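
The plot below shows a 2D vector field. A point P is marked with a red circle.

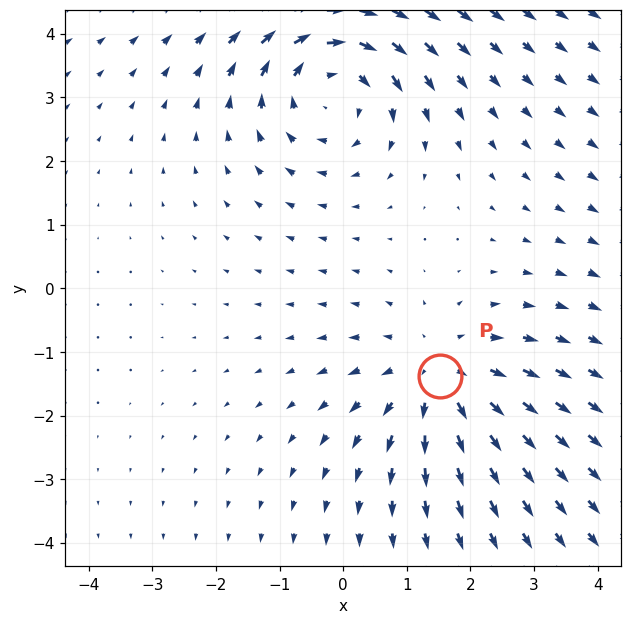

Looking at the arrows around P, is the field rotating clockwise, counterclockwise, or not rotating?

not rotating

Near P at (1.5, -1.4) the arrows show no circulation. The curl there is ≈0.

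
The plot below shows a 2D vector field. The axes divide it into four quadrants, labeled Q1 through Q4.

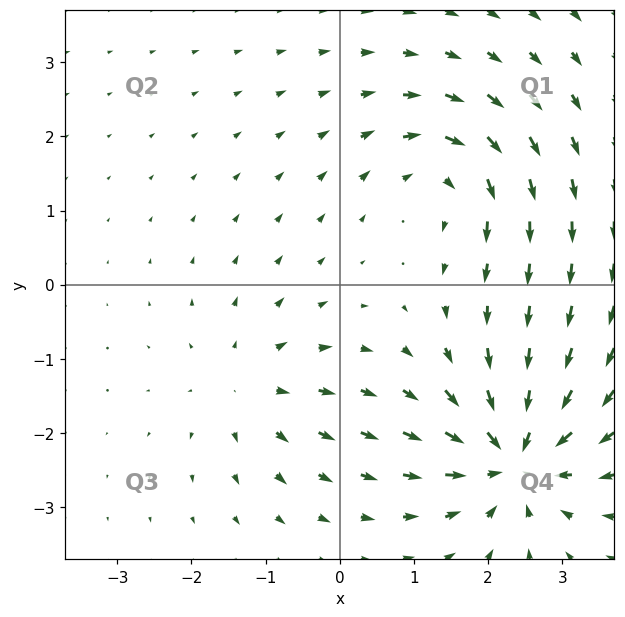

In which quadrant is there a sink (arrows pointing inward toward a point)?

The sink sits at approximately (2.4, -2.3), which lies in quadrant Q4. The divergence there is about -6, negative as expected for a sink.

Q4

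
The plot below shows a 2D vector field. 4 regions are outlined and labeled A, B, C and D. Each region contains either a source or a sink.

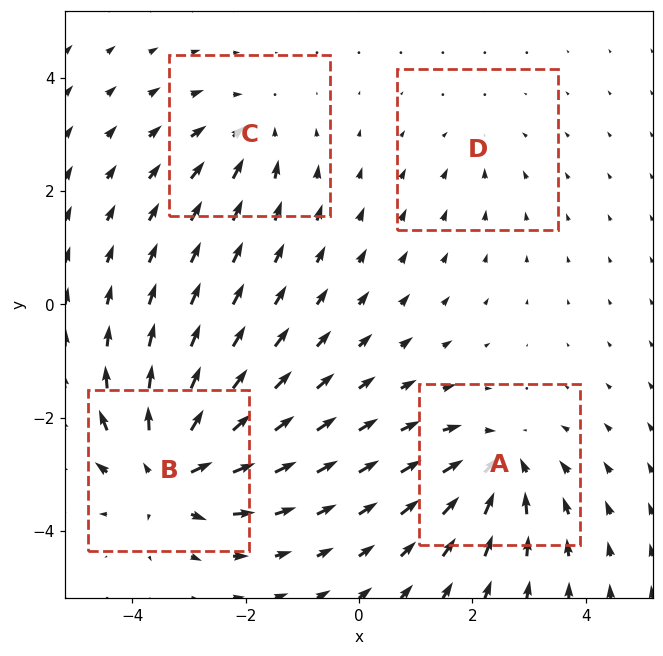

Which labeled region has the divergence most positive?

B

Divergence at each region's feature centre — A: about -6, B: about +8, C: about -4, D: about -2. Region B is most positive.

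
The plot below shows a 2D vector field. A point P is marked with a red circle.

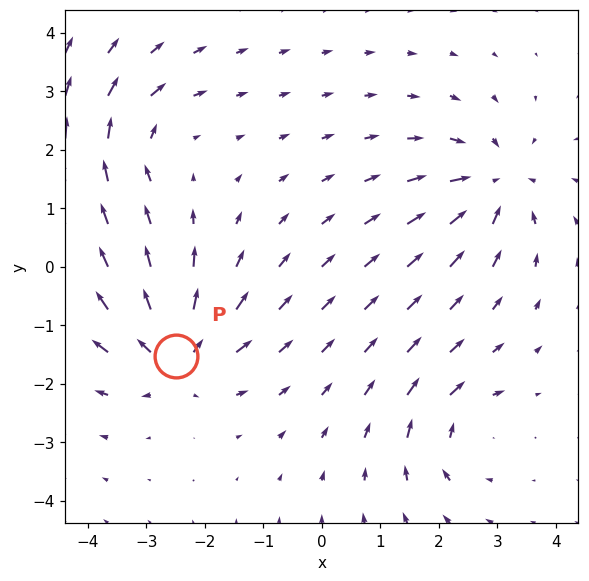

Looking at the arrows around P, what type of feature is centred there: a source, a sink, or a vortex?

At P (-2.5, -1.5) the arrows spread outward. Divergence about +7, curl ≈0 — positive divergence with near-zero curl is a source.

source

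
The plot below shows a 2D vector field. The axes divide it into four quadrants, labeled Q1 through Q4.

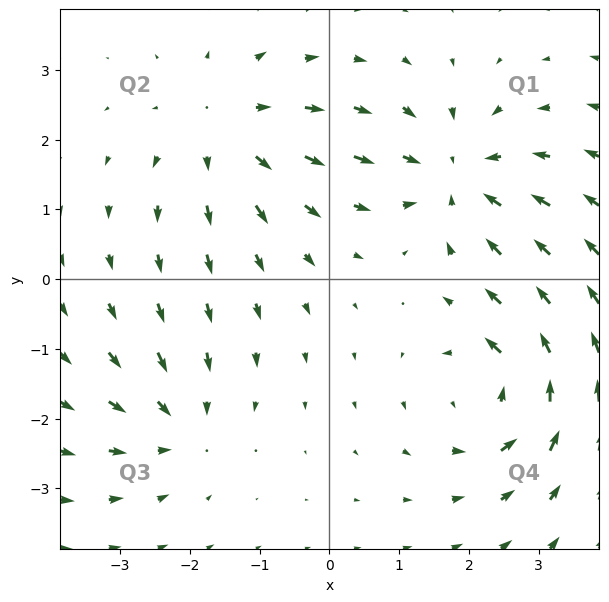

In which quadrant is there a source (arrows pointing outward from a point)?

The source sits at approximately (-1.5, 2.1), which lies in quadrant Q2. The divergence there is about +4, positive as expected for a source.

Q2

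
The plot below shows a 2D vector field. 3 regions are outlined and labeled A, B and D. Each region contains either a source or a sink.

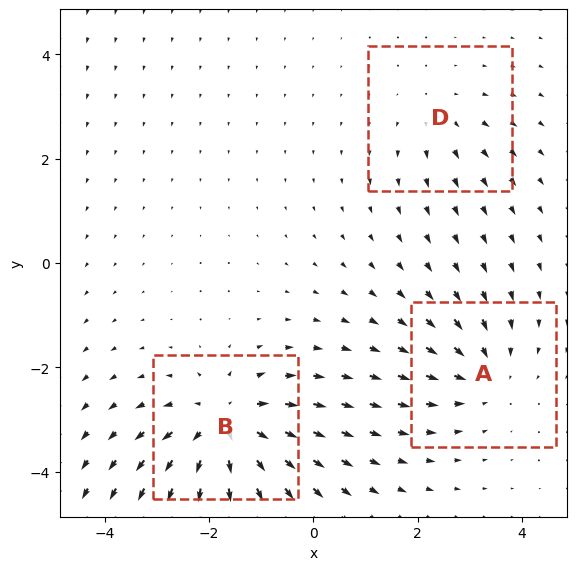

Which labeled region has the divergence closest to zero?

D

Divergence at each region's feature centre — A: about -3, B: about +5, D: about +2. Region D is closest to zero.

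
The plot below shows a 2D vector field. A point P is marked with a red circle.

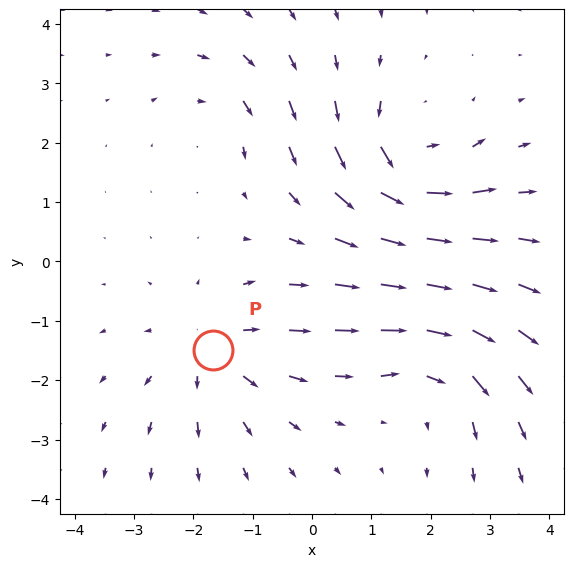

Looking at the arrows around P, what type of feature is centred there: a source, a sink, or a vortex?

At P (-1.7, -1.5) the arrows spread outward. Divergence about +4, curl ≈0 — positive divergence with near-zero curl is a source.

source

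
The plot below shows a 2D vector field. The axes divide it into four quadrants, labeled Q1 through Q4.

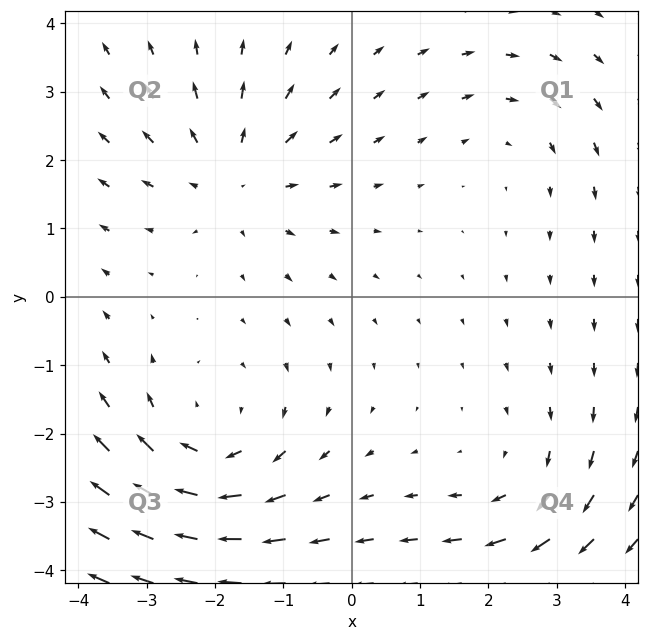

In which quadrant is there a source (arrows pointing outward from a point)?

The source sits at approximately (-1.7, 1.8), which lies in quadrant Q2. The divergence there is about +4, positive as expected for a source.

Q2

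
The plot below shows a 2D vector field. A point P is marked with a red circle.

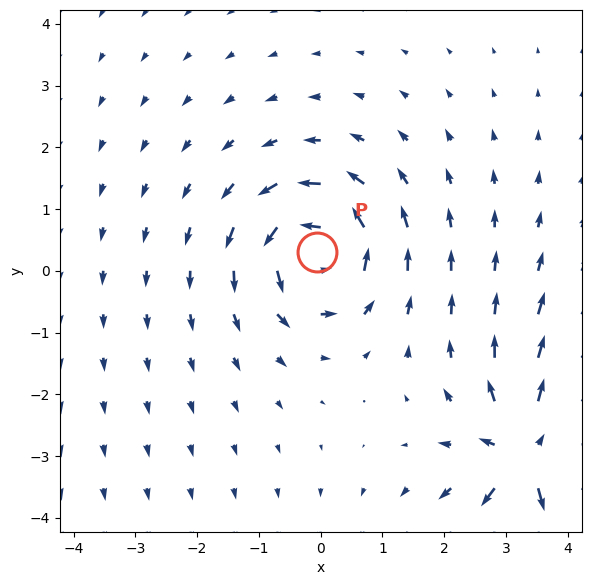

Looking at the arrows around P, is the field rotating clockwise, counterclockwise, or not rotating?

Near P at (-0.1, 0.3) the arrows circulate counterclockwise. The curl (z-component) there is about +5; positive curl means counterclockwise rotation.

counterclockwise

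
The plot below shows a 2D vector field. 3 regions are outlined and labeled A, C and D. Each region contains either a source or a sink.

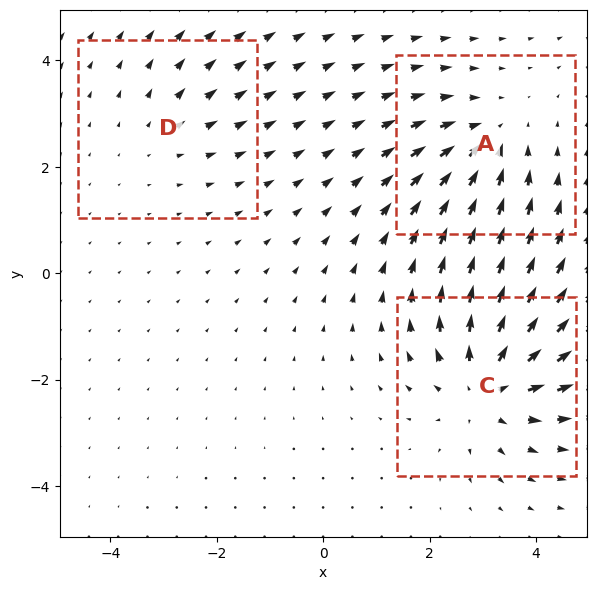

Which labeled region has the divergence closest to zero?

Divergence at each region's feature centre — A: about -3, C: about +4, D: about +2. Region D is closest to zero.

D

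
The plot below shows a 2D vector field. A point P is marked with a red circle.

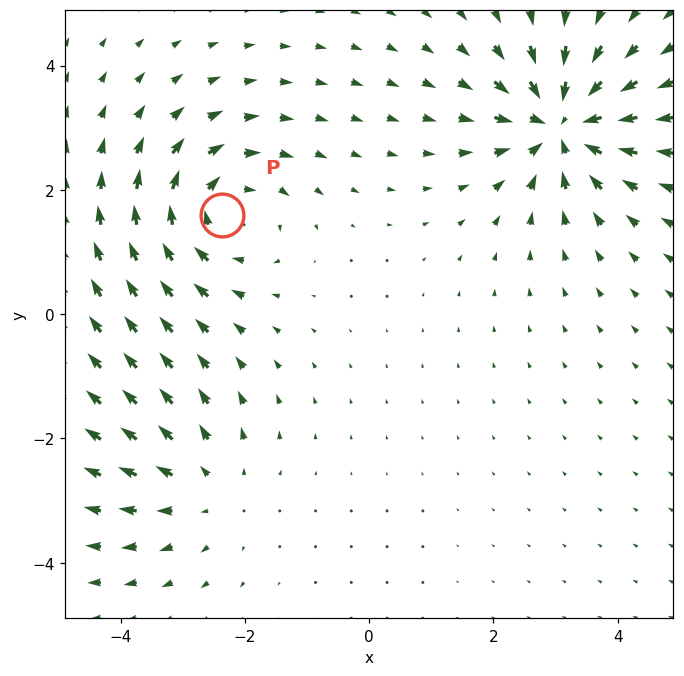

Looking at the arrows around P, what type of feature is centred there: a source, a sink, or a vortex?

vortex

At P (-2.4, 1.6) the arrows circulate clockwise. Divergence ≈0, curl about -4 — near-zero divergence with nonzero curl is a vortex.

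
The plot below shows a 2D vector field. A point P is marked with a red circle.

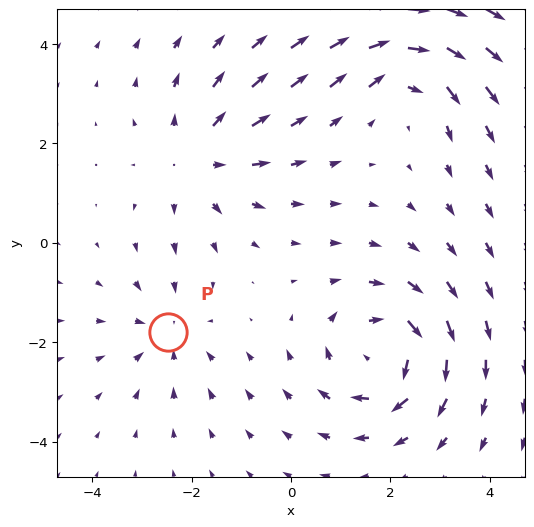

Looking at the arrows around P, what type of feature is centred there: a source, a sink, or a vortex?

At P (-2.5, -1.8) the arrows converge inward. Divergence about -2, curl ≈0 — negative divergence with near-zero curl is a sink.

sink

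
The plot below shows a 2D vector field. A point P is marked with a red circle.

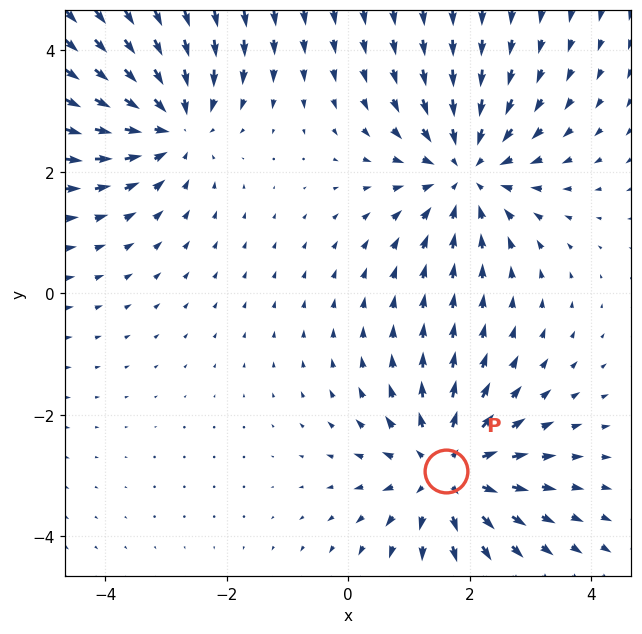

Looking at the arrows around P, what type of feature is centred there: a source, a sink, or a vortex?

source

At P (1.6, -2.9) the arrows spread outward. Divergence about +4, curl ≈0 — positive divergence with near-zero curl is a source.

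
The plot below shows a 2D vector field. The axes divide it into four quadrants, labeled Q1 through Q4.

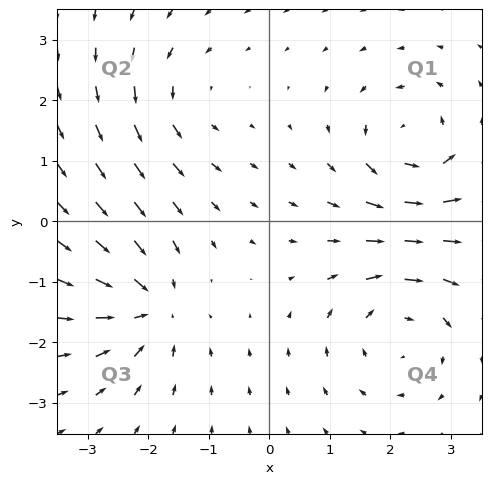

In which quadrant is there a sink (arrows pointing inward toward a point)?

Q3

The sink sits at approximately (-2.0, -1.4), which lies in quadrant Q3. The divergence there is about -6, negative as expected for a sink.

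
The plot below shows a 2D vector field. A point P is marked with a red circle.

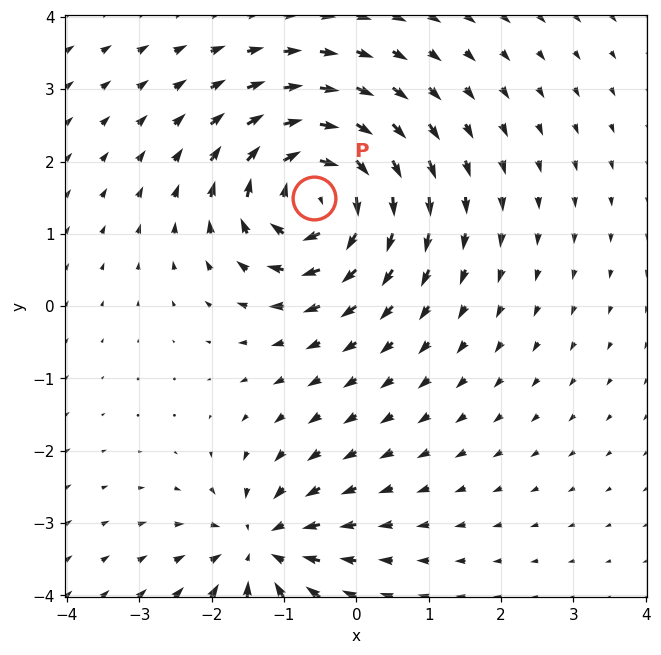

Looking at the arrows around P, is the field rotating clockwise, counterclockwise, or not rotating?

clockwise

Near P at (-0.6, 1.5) the arrows circulate clockwise. The curl (z-component) there is about -6; negative curl means clockwise rotation.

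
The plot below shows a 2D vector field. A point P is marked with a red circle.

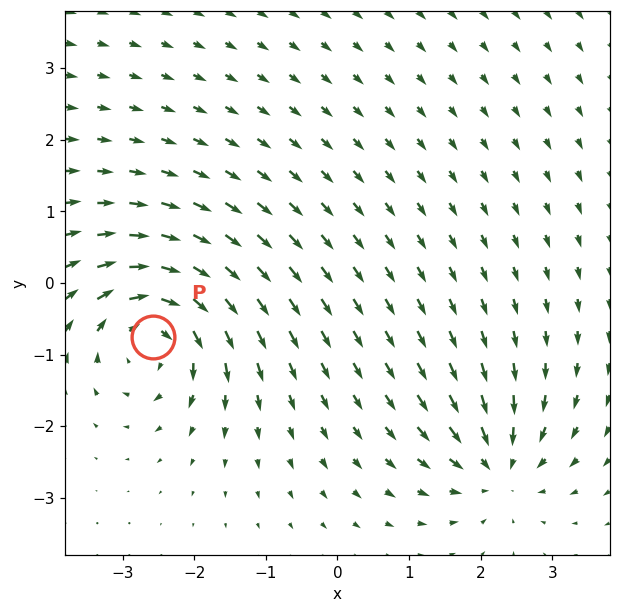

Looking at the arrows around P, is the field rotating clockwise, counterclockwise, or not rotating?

Near P at (-2.6, -0.8) the arrows circulate clockwise. The curl (z-component) there is about -6; negative curl means clockwise rotation.

clockwise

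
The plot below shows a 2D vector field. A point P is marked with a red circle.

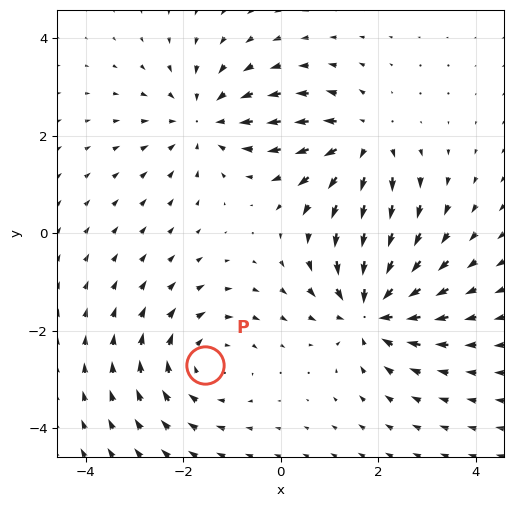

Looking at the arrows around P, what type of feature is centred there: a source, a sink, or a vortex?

At P (-1.6, -2.7) the arrows circulate clockwise. Divergence ≈0, curl about -3 — near-zero divergence with nonzero curl is a vortex.

vortex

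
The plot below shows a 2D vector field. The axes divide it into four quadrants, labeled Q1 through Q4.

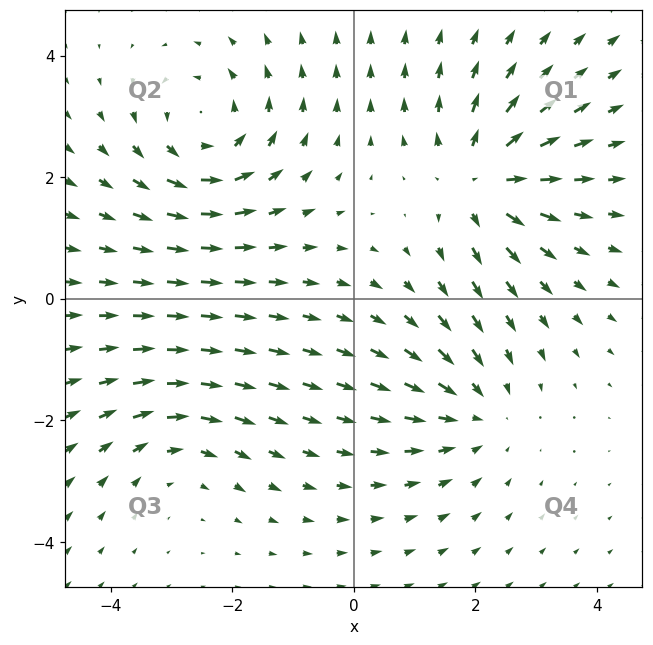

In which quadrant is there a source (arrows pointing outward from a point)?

Q1

The source sits at approximately (2.1, 1.9), which lies in quadrant Q1. The divergence there is about +5, positive as expected for a source.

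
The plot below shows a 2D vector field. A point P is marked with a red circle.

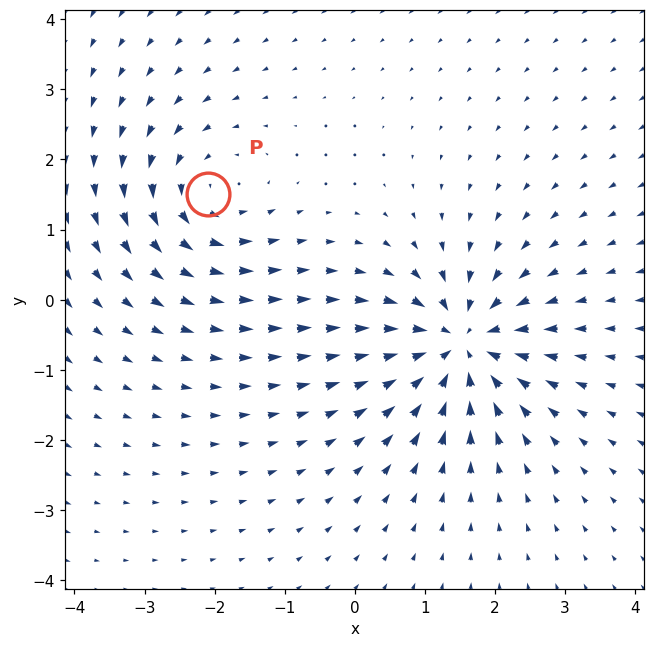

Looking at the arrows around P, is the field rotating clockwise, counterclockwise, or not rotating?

counterclockwise

Near P at (-2.1, 1.5) the arrows circulate counterclockwise. The curl (z-component) there is about +3; positive curl means counterclockwise rotation.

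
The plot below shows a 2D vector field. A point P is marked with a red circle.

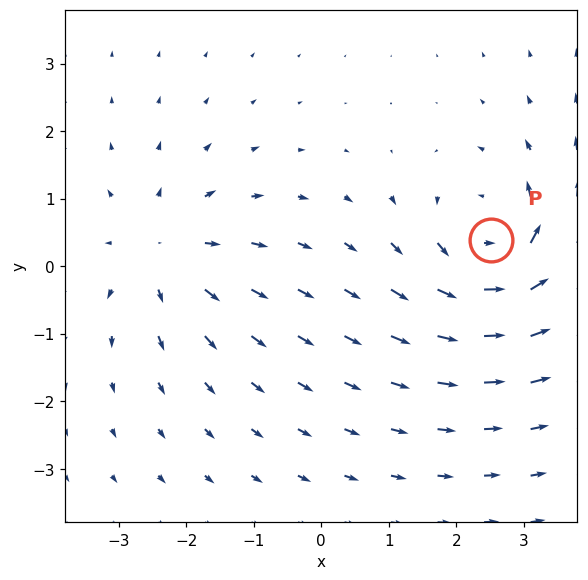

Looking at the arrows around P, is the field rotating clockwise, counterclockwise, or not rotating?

counterclockwise

Near P at (2.5, 0.4) the arrows circulate counterclockwise. The curl (z-component) there is about +5; positive curl means counterclockwise rotation.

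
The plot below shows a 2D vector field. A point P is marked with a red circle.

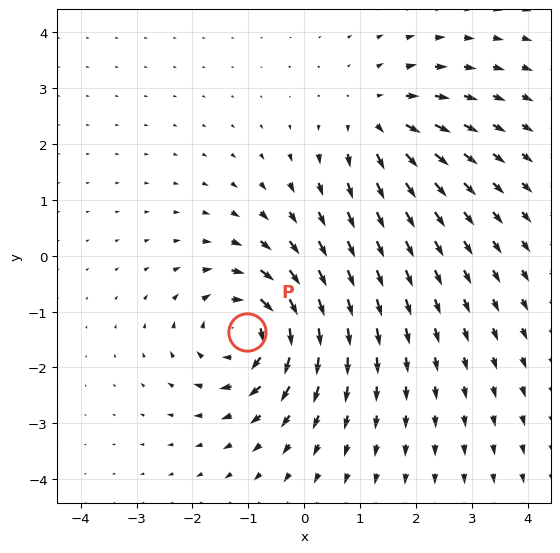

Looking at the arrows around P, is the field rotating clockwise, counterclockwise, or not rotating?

Near P at (-1.0, -1.4) the arrows circulate clockwise. The curl (z-component) there is about -6; negative curl means clockwise rotation.

clockwise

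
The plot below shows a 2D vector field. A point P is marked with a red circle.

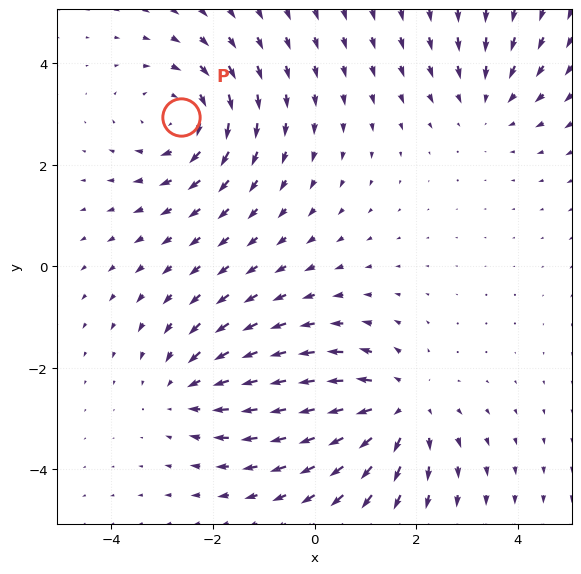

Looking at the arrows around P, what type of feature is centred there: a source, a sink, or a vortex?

vortex

At P (-2.6, 2.9) the arrows circulate clockwise. Divergence ≈0, curl about -4 — near-zero divergence with nonzero curl is a vortex.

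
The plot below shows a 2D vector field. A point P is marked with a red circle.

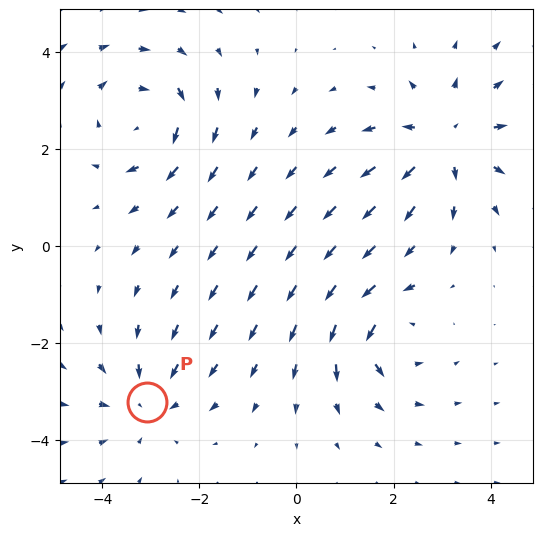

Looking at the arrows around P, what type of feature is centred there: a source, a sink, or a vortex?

At P (-3.1, -3.2) the arrows converge inward. Divergence about -3, curl ≈0 — negative divergence with near-zero curl is a sink.

sink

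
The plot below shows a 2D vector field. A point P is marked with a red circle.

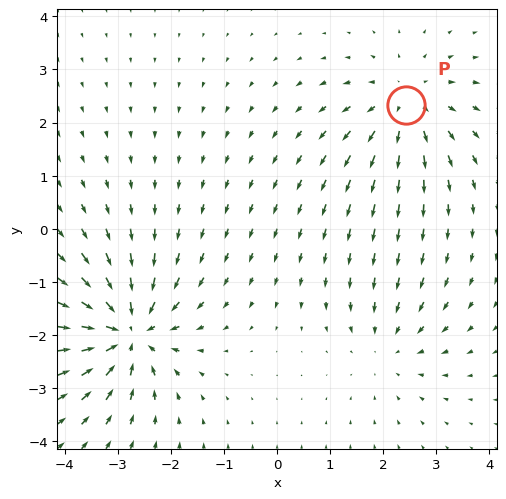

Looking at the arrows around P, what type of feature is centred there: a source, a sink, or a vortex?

source

At P (2.4, 2.3) the arrows spread outward. Divergence about +4, curl ≈0 — positive divergence with near-zero curl is a source.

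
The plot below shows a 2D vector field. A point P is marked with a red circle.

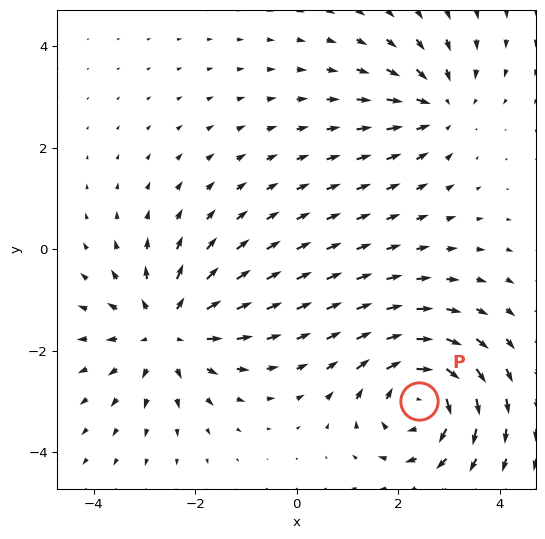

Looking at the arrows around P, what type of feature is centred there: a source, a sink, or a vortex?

At P (2.4, -3.0) the arrows circulate clockwise. Divergence ≈0, curl about -5 — near-zero divergence with nonzero curl is a vortex.

vortex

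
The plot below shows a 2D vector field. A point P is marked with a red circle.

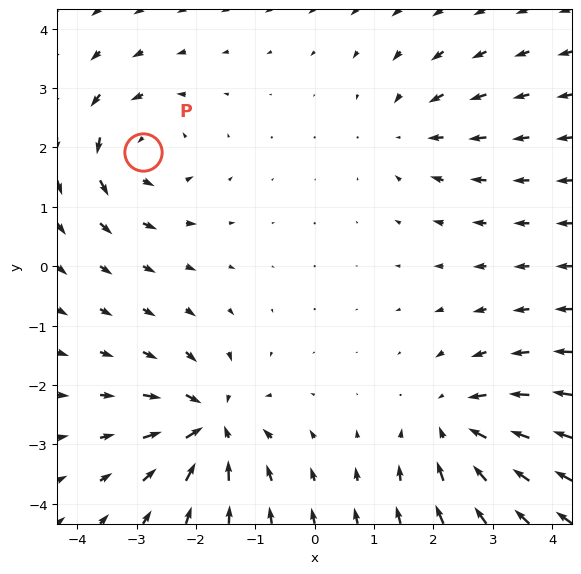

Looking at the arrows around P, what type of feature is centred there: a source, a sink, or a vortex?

At P (-2.9, 1.9) the arrows circulate counterclockwise. Divergence ≈0, curl about +5 — near-zero divergence with nonzero curl is a vortex.

vortex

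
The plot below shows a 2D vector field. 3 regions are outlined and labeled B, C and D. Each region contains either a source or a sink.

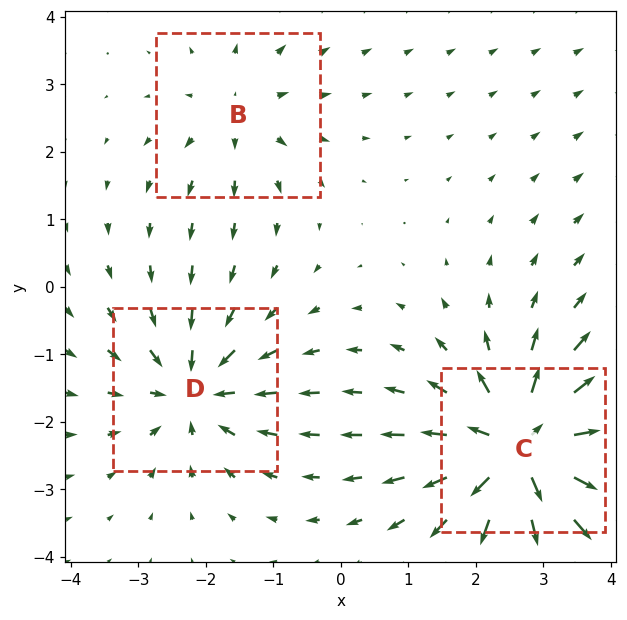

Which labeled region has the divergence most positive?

Divergence at each region's feature centre — B: about +2, C: about +6, D: about -4. Region C is most positive.

C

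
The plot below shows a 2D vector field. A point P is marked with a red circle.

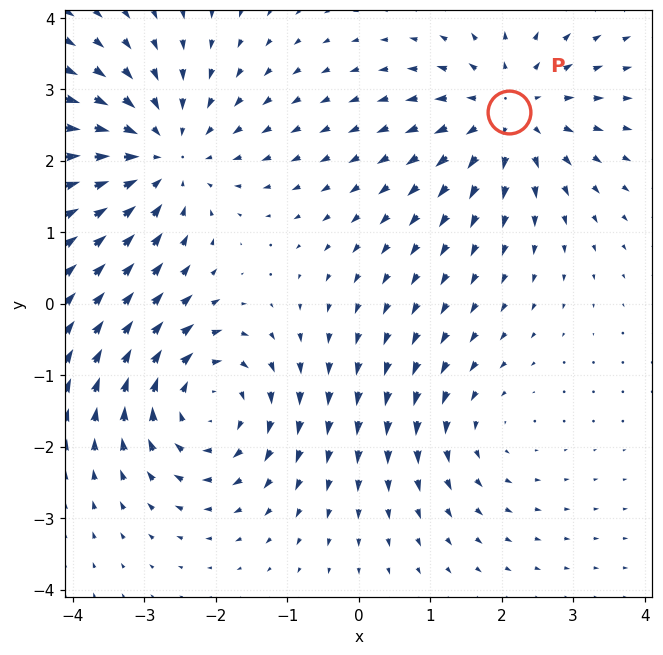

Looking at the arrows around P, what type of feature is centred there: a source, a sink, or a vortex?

source

At P (2.1, 2.7) the arrows spread outward. Divergence about +4, curl ≈0 — positive divergence with near-zero curl is a source.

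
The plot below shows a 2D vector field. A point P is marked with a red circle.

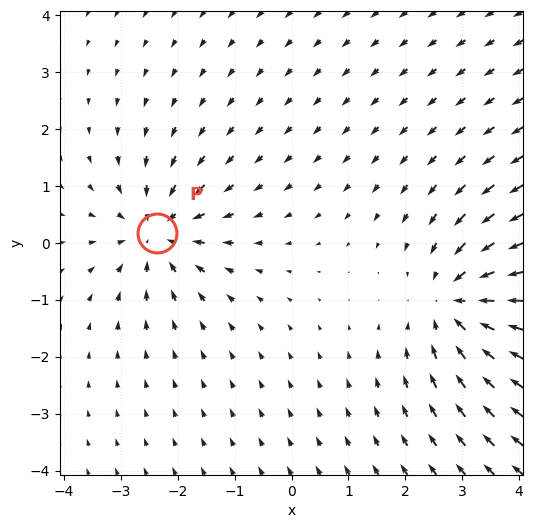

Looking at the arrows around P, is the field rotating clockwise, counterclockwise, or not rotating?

not rotating

Near P at (-2.4, 0.2) the arrows show no circulation. The curl there is ≈0.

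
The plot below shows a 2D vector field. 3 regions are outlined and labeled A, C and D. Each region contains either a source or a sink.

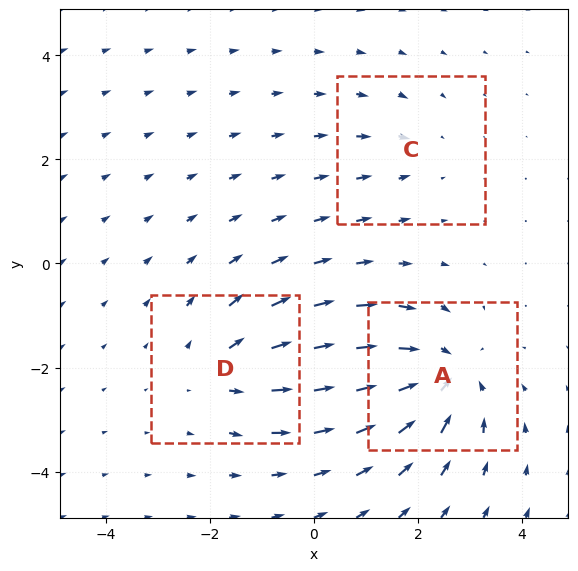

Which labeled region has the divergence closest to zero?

C

Divergence at each region's feature centre — A: about -5, C: about -2, D: about +3. Region C is closest to zero.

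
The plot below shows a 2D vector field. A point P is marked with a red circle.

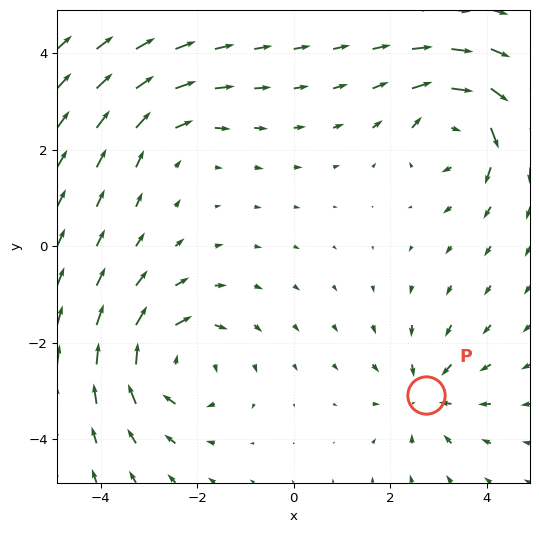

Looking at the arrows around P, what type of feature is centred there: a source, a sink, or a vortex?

sink

At P (2.7, -3.1) the arrows converge inward. Divergence about -3, curl ≈0 — negative divergence with near-zero curl is a sink.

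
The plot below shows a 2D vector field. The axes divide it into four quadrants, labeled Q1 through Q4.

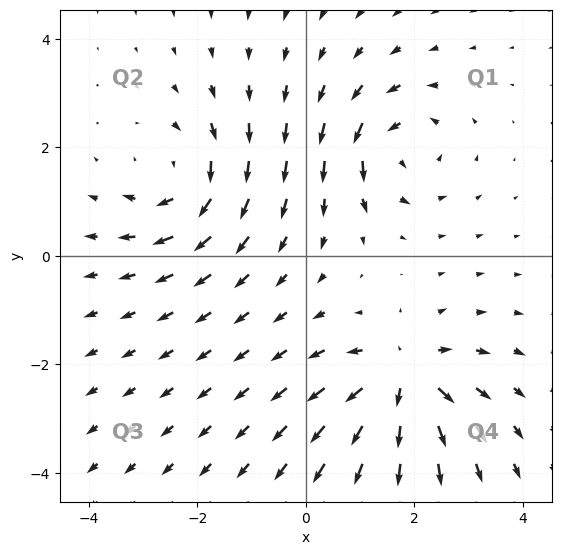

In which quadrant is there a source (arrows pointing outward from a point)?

Q4

The source sits at approximately (1.8, -2.3), which lies in quadrant Q4. The divergence there is about +7, positive as expected for a source.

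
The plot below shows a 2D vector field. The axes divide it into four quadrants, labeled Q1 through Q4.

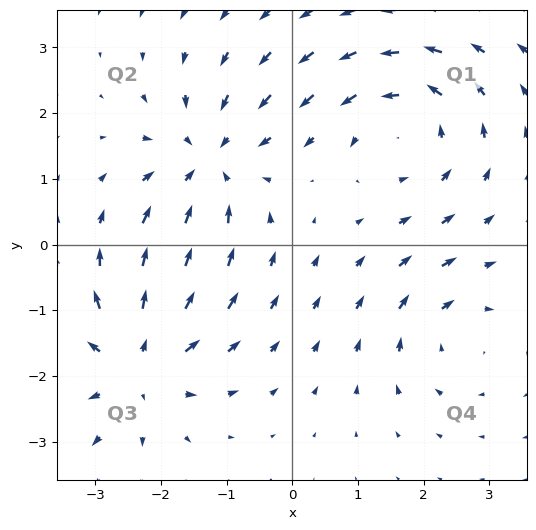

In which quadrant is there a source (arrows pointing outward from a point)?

The source sits at approximately (-2.4, -1.8), which lies in quadrant Q3. The divergence there is about +5, positive as expected for a source.

Q3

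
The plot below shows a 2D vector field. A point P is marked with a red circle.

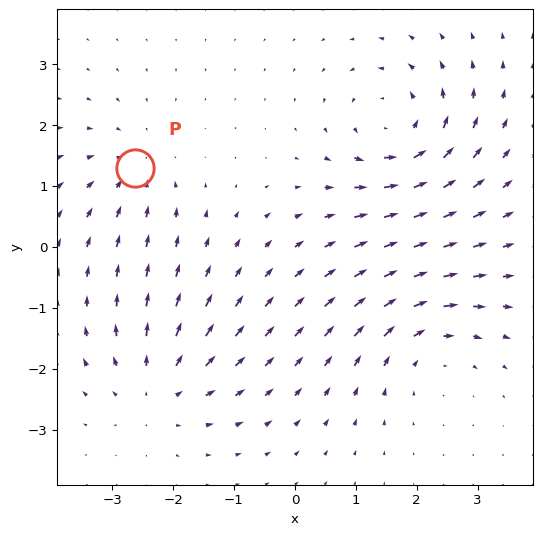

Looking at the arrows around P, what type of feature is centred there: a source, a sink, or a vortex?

sink

At P (-2.6, 1.3) the arrows converge inward. Divergence about -3, curl ≈0 — negative divergence with near-zero curl is a sink.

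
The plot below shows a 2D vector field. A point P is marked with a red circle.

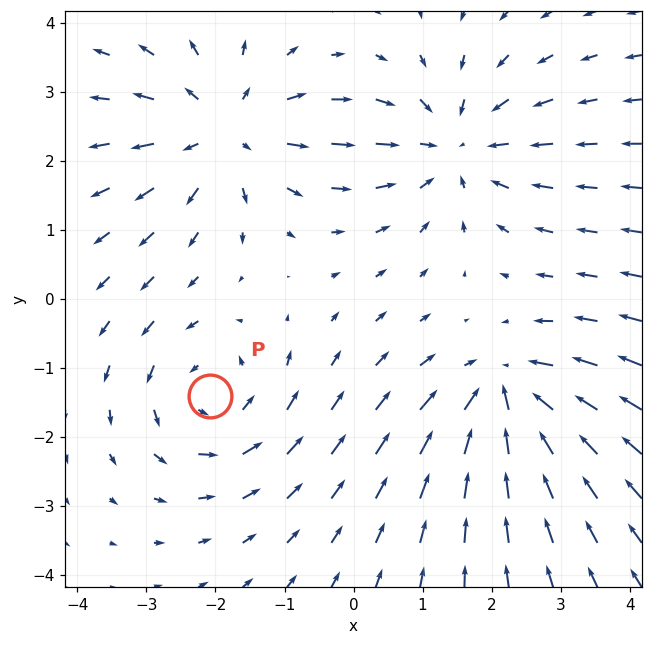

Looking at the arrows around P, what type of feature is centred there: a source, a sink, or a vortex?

At P (-2.1, -1.4) the arrows circulate counterclockwise. Divergence ≈0, curl about +3 — near-zero divergence with nonzero curl is a vortex.

vortex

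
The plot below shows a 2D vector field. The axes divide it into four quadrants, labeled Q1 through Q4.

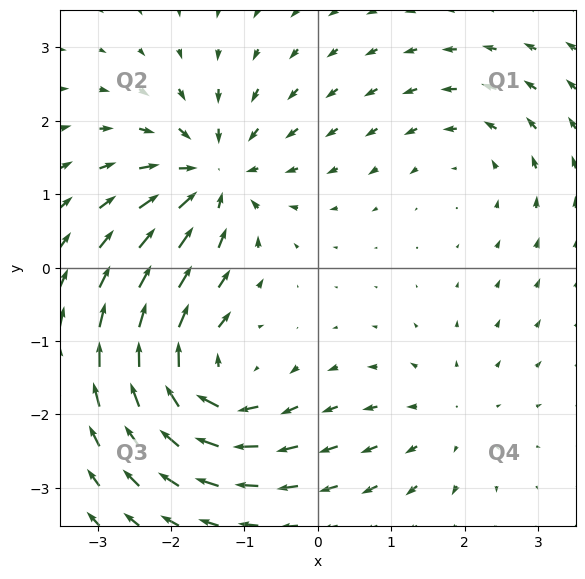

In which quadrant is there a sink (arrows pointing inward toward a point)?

Q2

The sink sits at approximately (-1.4, 1.2), which lies in quadrant Q2. The divergence there is about -5, negative as expected for a sink.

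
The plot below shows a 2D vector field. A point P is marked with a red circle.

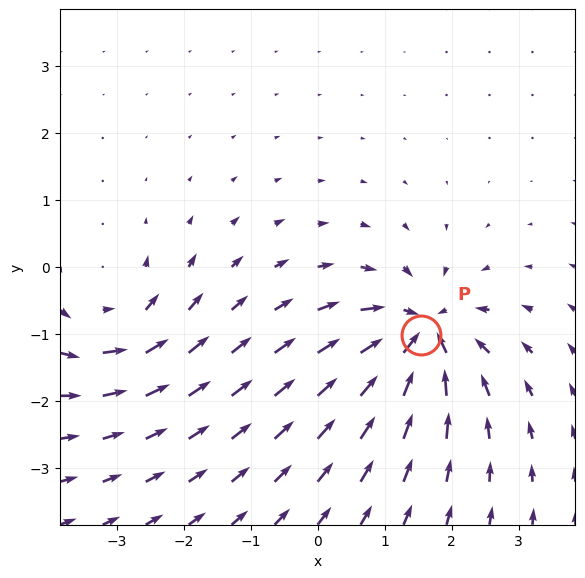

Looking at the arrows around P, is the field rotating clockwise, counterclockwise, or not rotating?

not rotating

Near P at (1.5, -1.0) the arrows show no circulation. The curl there is ≈0.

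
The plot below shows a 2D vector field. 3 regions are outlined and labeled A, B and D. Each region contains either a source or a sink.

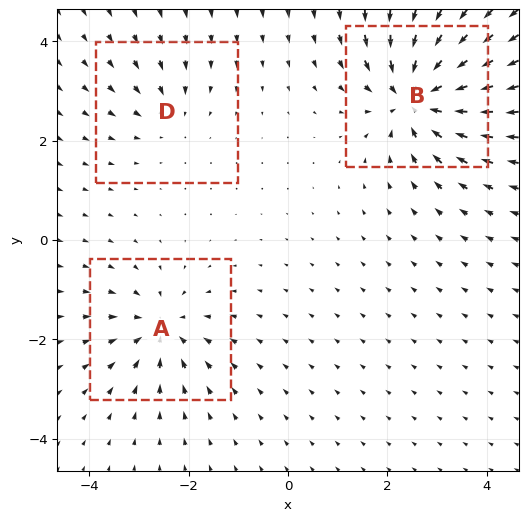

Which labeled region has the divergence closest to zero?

Divergence at each region's feature centre — A: about -4, B: about -6, D: about -2. Region D is closest to zero.

D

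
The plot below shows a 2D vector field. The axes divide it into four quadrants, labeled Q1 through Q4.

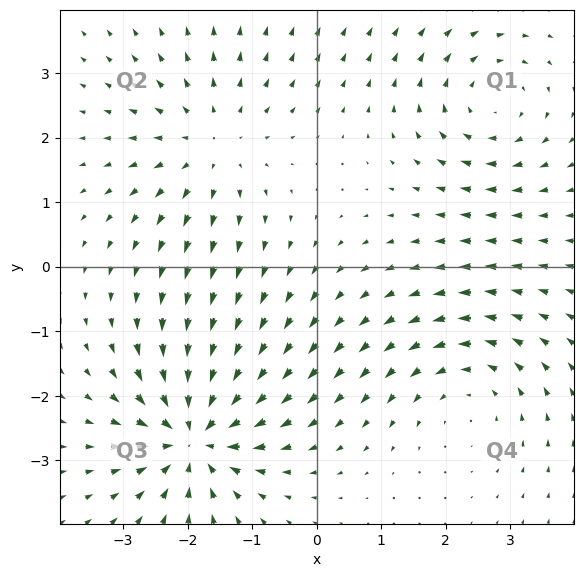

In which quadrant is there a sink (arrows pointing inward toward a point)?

Q3

The sink sits at approximately (-1.9, -2.6), which lies in quadrant Q3. The divergence there is about -5, negative as expected for a sink.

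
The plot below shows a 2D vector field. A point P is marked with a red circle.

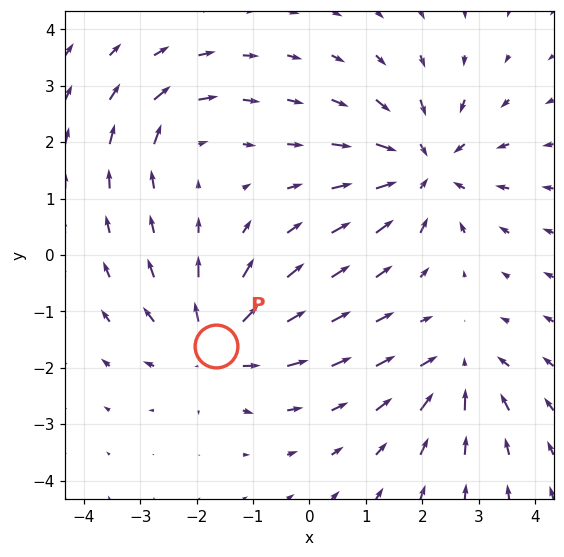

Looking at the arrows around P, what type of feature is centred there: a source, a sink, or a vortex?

source

At P (-1.7, -1.6) the arrows spread outward. Divergence about +5, curl ≈0 — positive divergence with near-zero curl is a source.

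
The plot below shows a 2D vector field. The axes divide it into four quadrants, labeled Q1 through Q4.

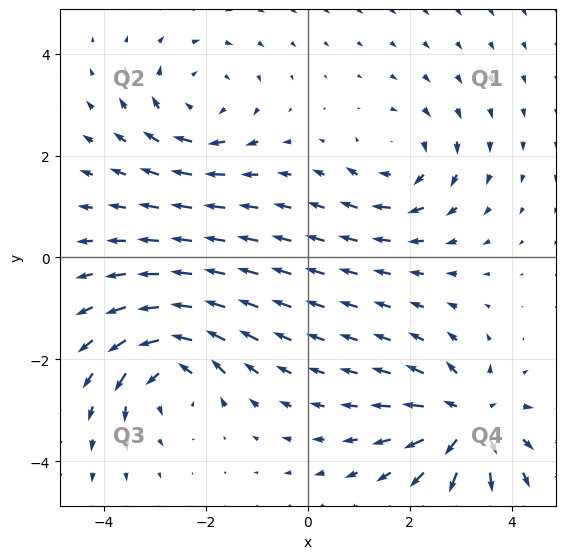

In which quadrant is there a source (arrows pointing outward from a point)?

Q4

The source sits at approximately (3.1, -3.2), which lies in quadrant Q4. The divergence there is about +5, positive as expected for a source.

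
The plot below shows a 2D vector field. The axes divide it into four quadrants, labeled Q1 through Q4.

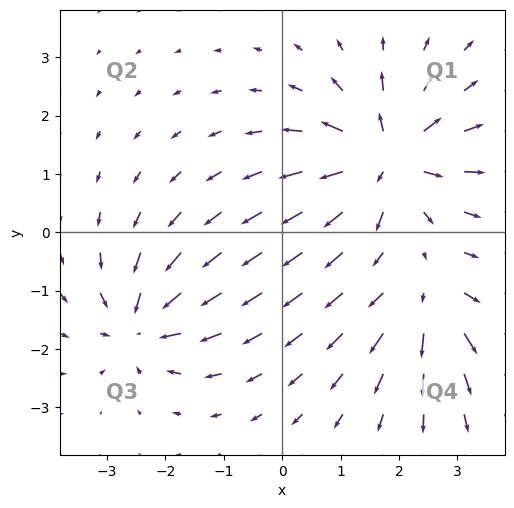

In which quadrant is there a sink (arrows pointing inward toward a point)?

The sink sits at approximately (-2.4, -1.5), which lies in quadrant Q3. The divergence there is about -5, negative as expected for a sink.

Q3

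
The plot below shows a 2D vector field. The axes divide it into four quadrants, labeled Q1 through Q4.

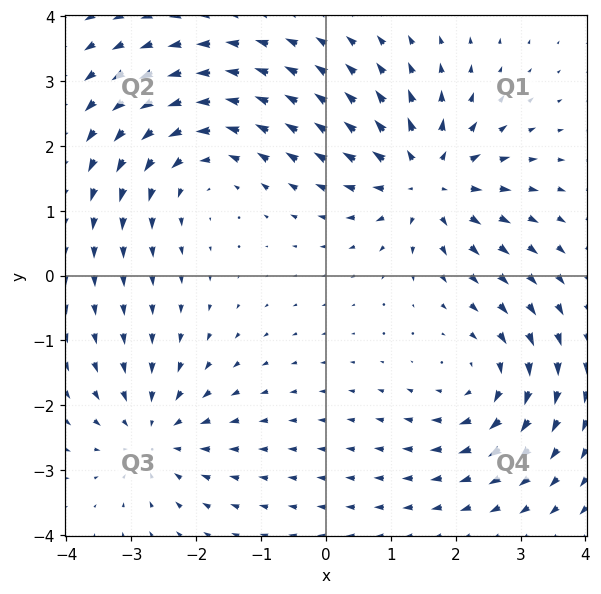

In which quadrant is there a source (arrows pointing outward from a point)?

The source sits at approximately (1.6, 1.5), which lies in quadrant Q1. The divergence there is about +6, positive as expected for a source.

Q1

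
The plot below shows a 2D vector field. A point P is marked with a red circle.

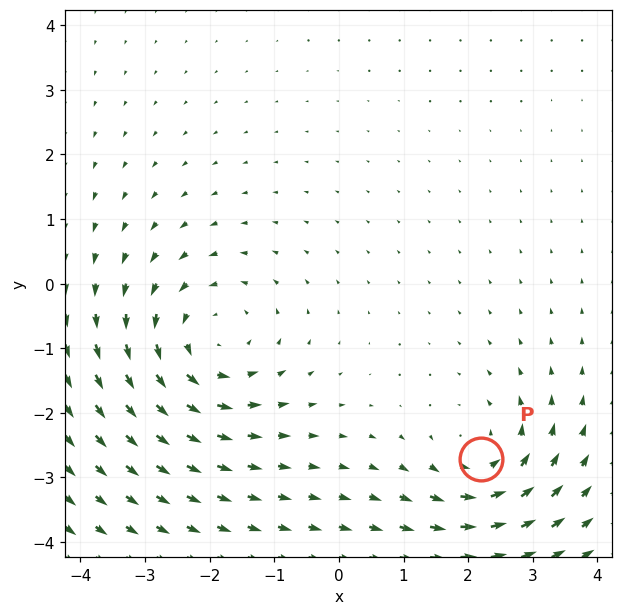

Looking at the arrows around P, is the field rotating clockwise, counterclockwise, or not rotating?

counterclockwise

Near P at (2.2, -2.7) the arrows circulate counterclockwise. The curl (z-component) there is about +4; positive curl means counterclockwise rotation.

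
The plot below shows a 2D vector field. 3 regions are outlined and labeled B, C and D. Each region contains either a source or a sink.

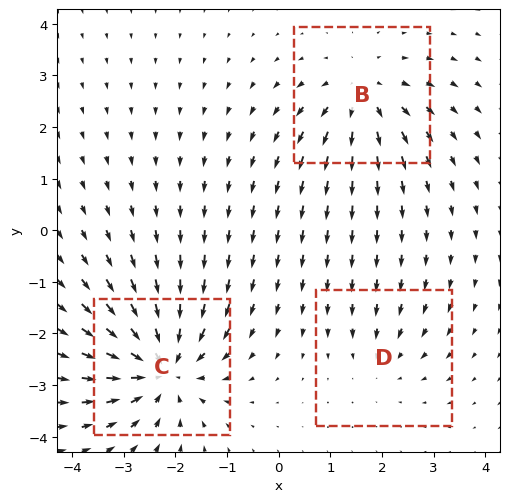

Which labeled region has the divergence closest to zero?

D

Divergence at each region's feature centre — B: about +4, C: about -6, D: about -2. Region D is closest to zero.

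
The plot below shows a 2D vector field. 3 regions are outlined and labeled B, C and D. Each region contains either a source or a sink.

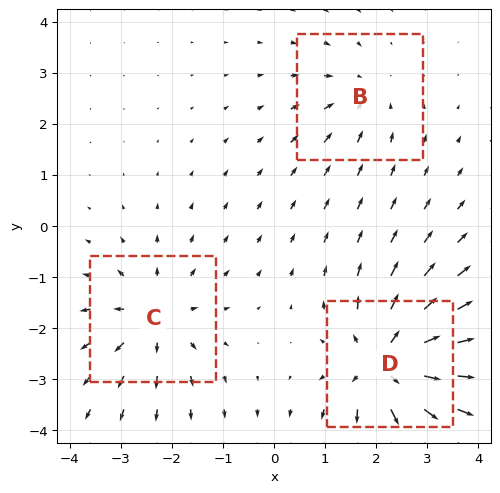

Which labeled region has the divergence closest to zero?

Divergence at each region's feature centre — B: about -2, C: about +3, D: about +5. Region B is closest to zero.

B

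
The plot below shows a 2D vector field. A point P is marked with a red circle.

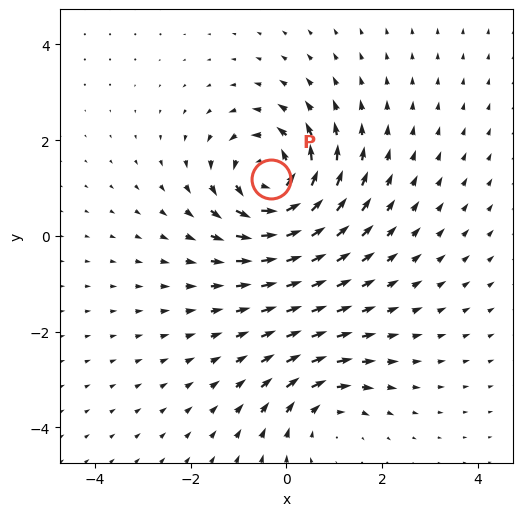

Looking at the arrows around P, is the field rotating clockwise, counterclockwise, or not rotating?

counterclockwise

Near P at (-0.3, 1.2) the arrows circulate counterclockwise. The curl (z-component) there is about +5; positive curl means counterclockwise rotation.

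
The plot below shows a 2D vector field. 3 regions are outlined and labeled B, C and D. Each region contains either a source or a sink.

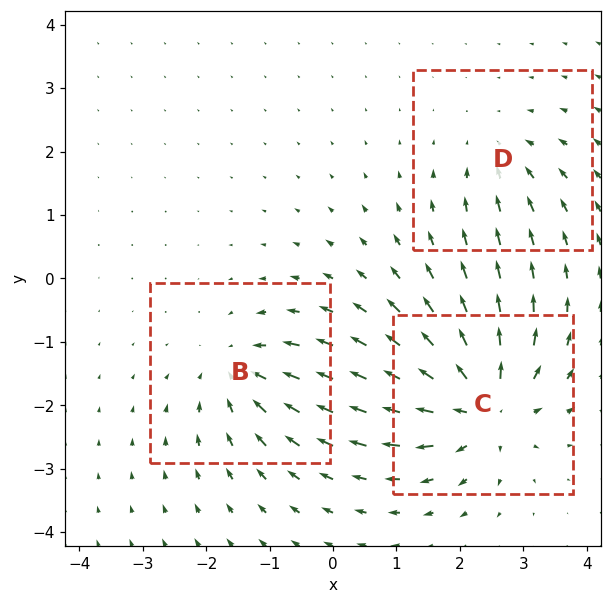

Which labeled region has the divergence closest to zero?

D

Divergence at each region's feature centre — B: about -4, C: about +6, D: about -3. Region D is closest to zero.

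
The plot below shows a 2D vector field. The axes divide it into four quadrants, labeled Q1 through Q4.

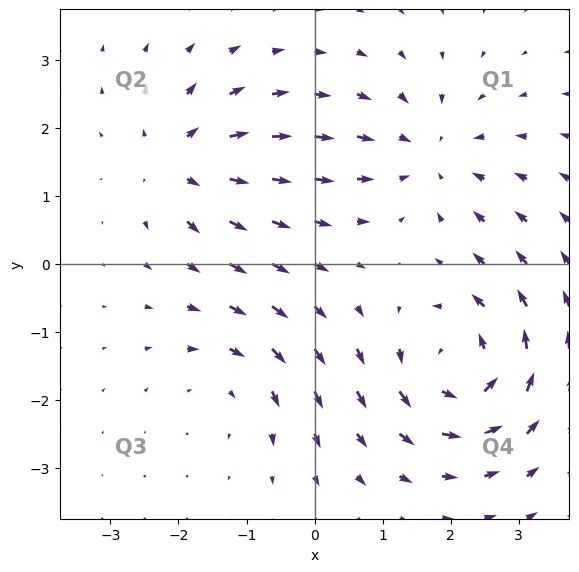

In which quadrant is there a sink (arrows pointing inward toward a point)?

The sink sits at approximately (1.7, 1.6), which lies in quadrant Q1. The divergence there is about -4, negative as expected for a sink.

Q1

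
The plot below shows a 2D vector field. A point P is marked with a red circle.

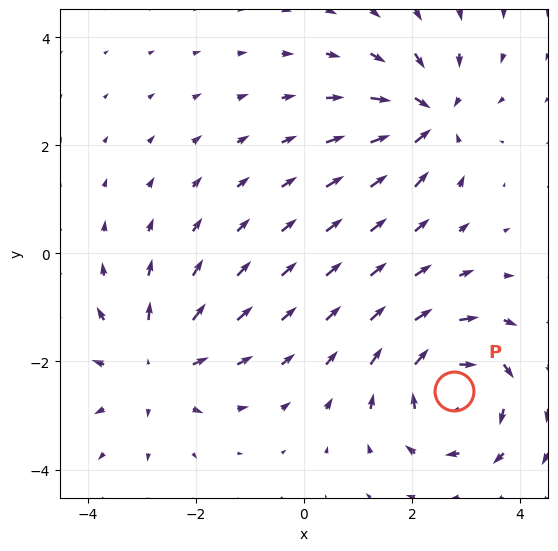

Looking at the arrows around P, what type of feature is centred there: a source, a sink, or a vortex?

vortex

At P (2.8, -2.6) the arrows circulate clockwise. Divergence ≈0, curl about -4 — near-zero divergence with nonzero curl is a vortex.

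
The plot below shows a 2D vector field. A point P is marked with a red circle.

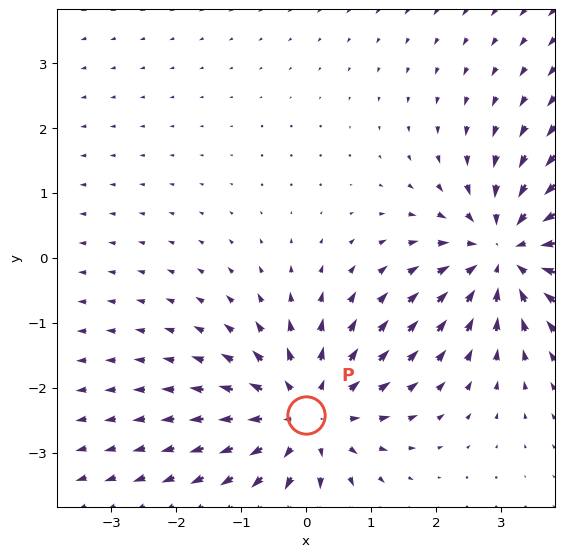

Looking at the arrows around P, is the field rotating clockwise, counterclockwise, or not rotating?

not rotating

Near P at (0.0, -2.4) the arrows show no circulation. The curl there is ≈0.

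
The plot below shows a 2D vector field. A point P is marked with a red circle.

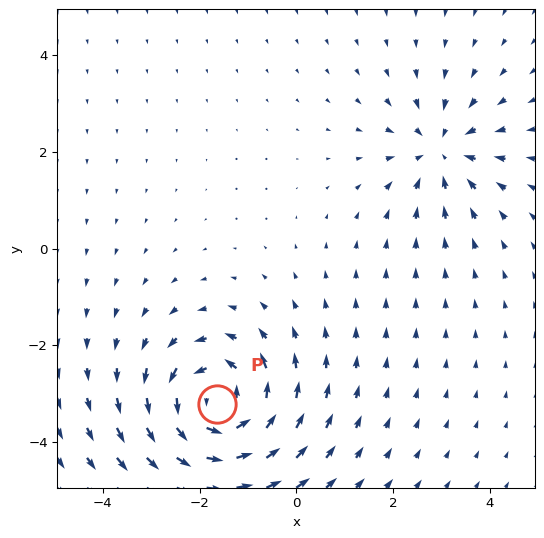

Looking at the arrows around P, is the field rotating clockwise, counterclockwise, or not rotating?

Near P at (-1.6, -3.2) the arrows circulate counterclockwise. The curl (z-component) there is about +5; positive curl means counterclockwise rotation.

counterclockwise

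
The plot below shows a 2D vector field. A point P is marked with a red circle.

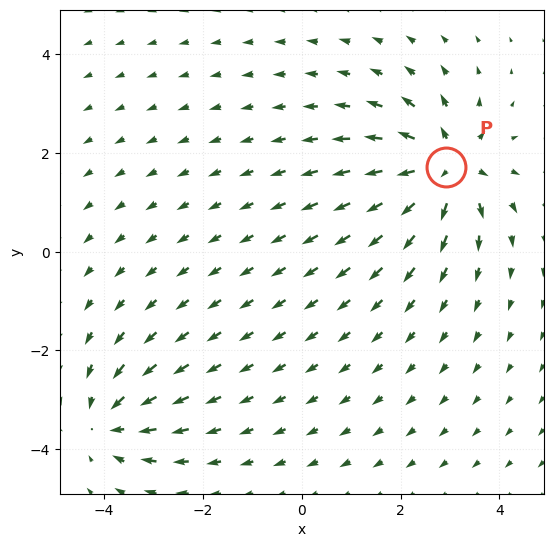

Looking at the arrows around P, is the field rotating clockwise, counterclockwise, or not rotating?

Near P at (2.9, 1.7) the arrows show no circulation. The curl there is ≈0.

not rotating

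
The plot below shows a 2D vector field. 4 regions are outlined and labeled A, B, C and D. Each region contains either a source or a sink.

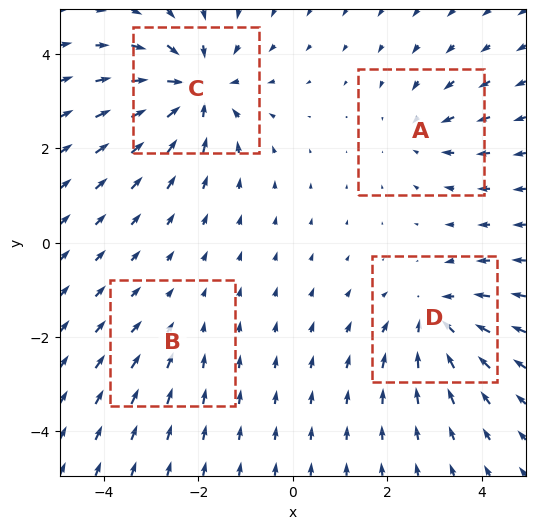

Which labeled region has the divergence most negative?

Divergence at each region's feature centre — A: about -3, B: about -2, C: about -7, D: about -5. Region C is most negative.

C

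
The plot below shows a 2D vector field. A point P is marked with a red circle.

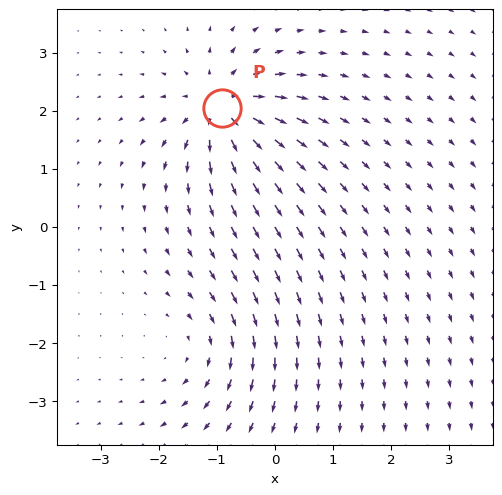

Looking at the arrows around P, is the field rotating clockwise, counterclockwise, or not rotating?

not rotating

Near P at (-0.9, 2.0) the arrows show no circulation. The curl there is ≈0.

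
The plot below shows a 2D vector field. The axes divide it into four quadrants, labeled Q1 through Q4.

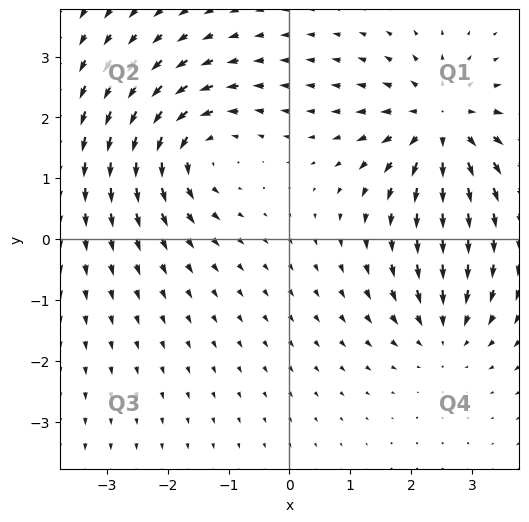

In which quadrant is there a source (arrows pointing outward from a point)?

Q1

The source sits at approximately (2.5, 1.9), which lies in quadrant Q1. The divergence there is about +6, positive as expected for a source.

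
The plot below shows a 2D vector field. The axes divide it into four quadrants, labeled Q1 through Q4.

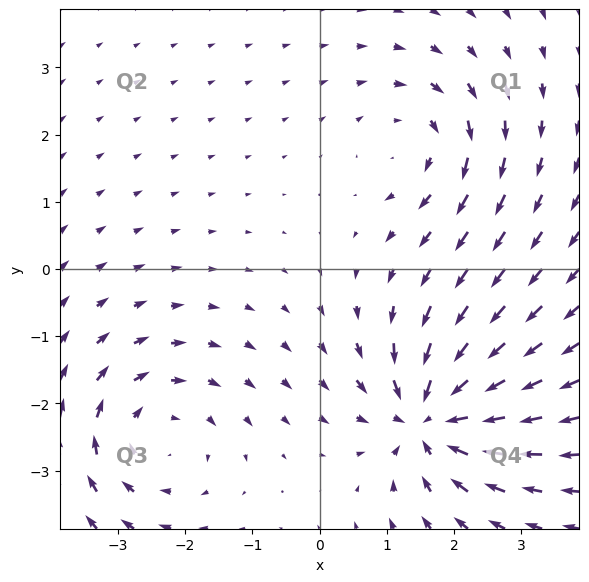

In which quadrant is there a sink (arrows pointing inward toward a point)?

The sink sits at approximately (1.7, -2.2), which lies in quadrant Q4. The divergence there is about -7, negative as expected for a sink.

Q4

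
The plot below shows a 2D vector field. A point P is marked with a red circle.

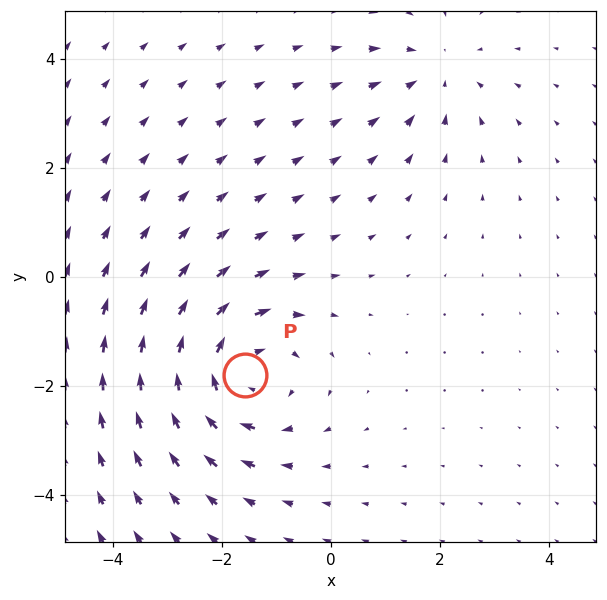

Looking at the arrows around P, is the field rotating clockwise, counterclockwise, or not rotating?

clockwise

Near P at (-1.6, -1.8) the arrows circulate clockwise. The curl (z-component) there is about -4; negative curl means clockwise rotation.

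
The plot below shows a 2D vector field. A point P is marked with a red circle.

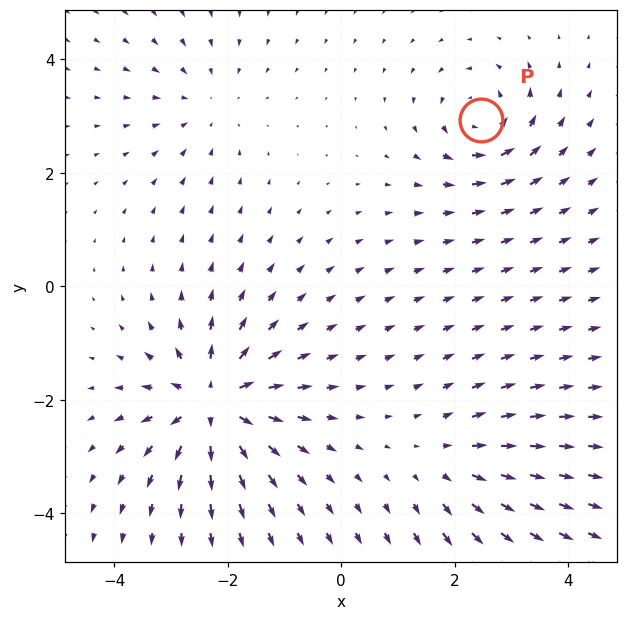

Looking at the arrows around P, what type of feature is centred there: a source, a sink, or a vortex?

vortex

At P (2.5, 2.9) the arrows circulate counterclockwise. Divergence ≈0, curl about +4 — near-zero divergence with nonzero curl is a vortex.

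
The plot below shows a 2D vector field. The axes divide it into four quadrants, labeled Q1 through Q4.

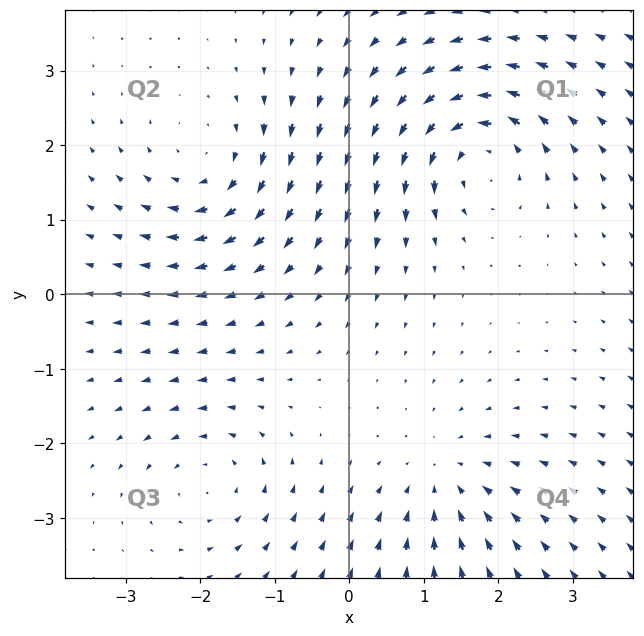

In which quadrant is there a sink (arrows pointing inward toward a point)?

The sink sits at approximately (1.3, -2.5), which lies in quadrant Q4. The divergence there is about -4, negative as expected for a sink.

Q4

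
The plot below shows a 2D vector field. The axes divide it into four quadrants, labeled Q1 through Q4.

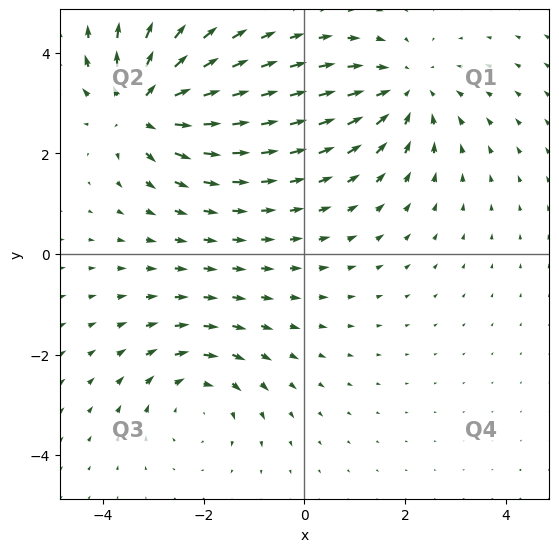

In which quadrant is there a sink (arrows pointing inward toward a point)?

The sink sits at approximately (2.0, 3.3), which lies in quadrant Q1. The divergence there is about -3, negative as expected for a sink.

Q1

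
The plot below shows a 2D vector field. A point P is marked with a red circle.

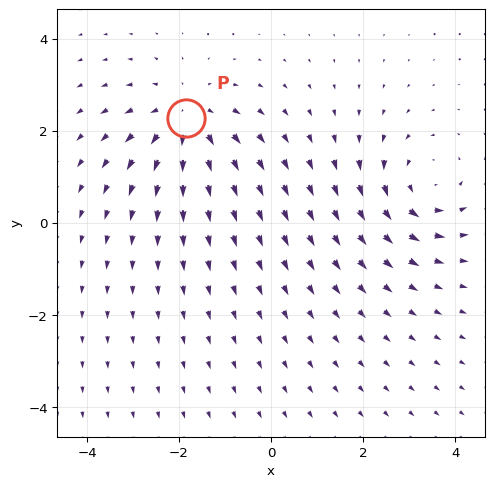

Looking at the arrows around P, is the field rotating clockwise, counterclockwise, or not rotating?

not rotating

Near P at (-1.8, 2.3) the arrows show no circulation. The curl there is ≈0.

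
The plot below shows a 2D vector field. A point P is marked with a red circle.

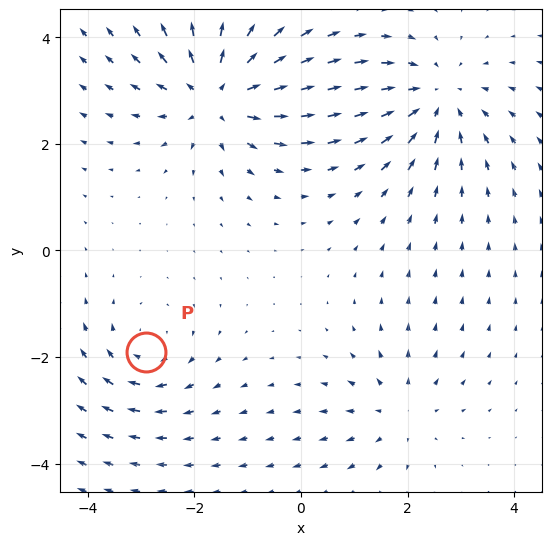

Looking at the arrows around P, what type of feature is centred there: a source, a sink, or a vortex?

At P (-2.9, -1.9) the arrows circulate clockwise. Divergence ≈0, curl about -3 — near-zero divergence with nonzero curl is a vortex.

vortex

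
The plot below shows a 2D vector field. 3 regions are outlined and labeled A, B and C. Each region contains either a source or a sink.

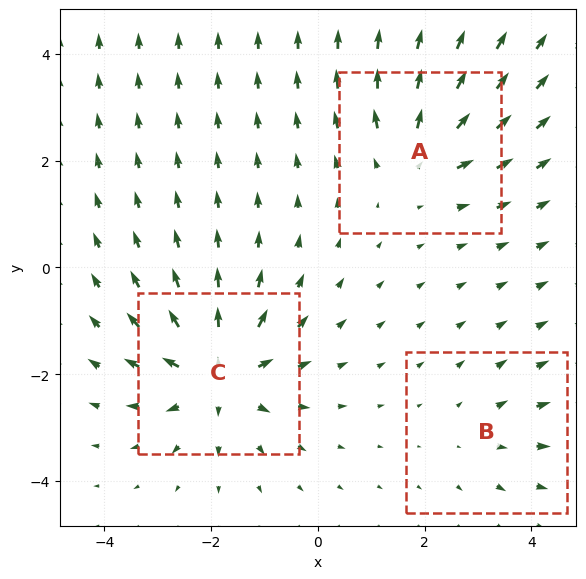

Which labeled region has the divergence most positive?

C

Divergence at each region's feature centre — A: about +4, B: about +2, C: about +6. Region C is most positive.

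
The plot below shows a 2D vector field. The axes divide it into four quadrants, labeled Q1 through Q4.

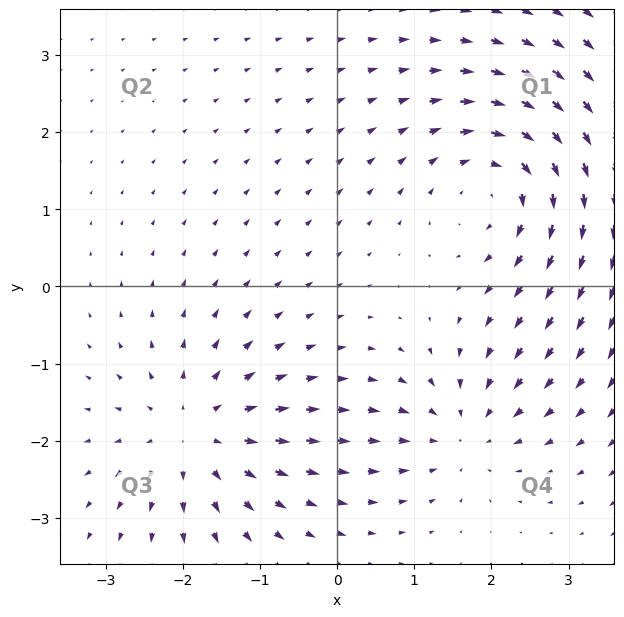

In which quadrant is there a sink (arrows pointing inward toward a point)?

The sink sits at approximately (1.6, -1.9), which lies in quadrant Q4. The divergence there is about -3, negative as expected for a sink.

Q4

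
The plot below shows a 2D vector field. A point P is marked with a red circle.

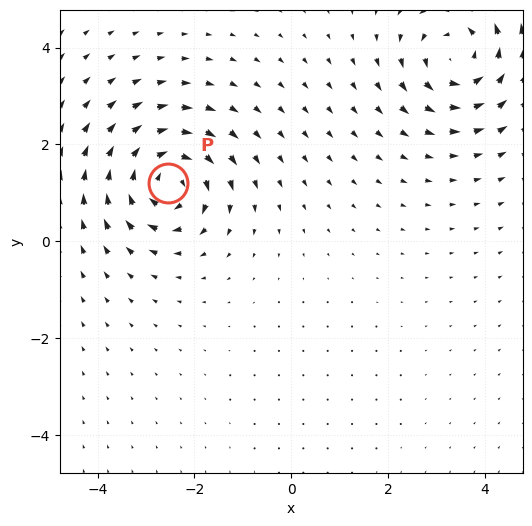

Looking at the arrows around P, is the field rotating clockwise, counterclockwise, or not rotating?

clockwise

Near P at (-2.6, 1.2) the arrows circulate clockwise. The curl (z-component) there is about -7; negative curl means clockwise rotation.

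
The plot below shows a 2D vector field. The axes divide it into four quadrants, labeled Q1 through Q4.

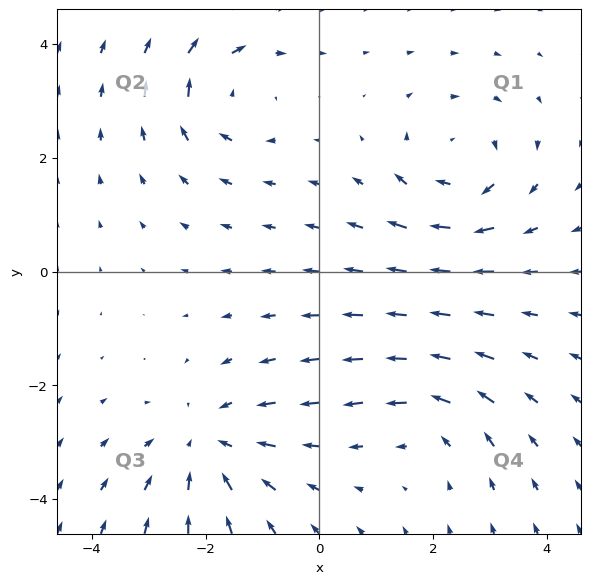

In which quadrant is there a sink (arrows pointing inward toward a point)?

Q3

The sink sits at approximately (-2.0, -3.0), which lies in quadrant Q3. The divergence there is about -3, negative as expected for a sink.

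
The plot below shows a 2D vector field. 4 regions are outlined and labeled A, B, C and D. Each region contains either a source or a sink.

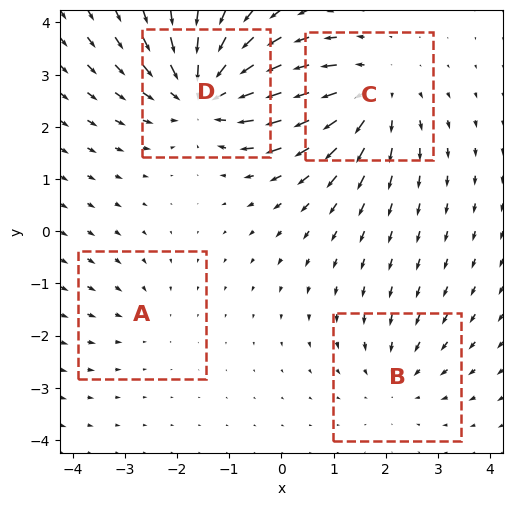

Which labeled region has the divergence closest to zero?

A

Divergence at each region's feature centre — A: about -2, B: about -3, C: about +4, D: about -6. Region A is closest to zero.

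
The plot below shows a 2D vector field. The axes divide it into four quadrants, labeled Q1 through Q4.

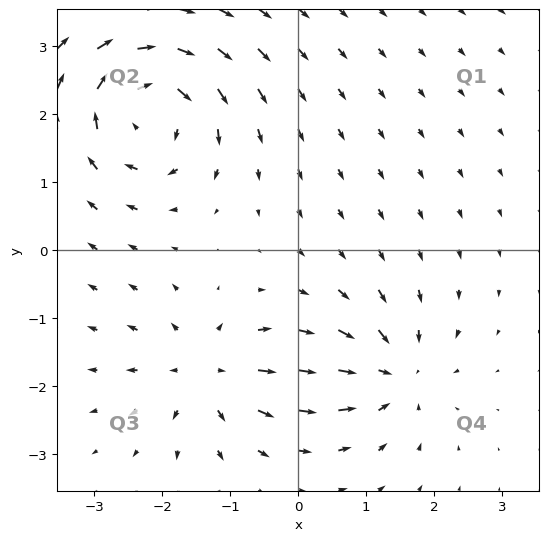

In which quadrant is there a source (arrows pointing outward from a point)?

The source sits at approximately (-1.3, -1.8), which lies in quadrant Q3. The divergence there is about +4, positive as expected for a source.

Q3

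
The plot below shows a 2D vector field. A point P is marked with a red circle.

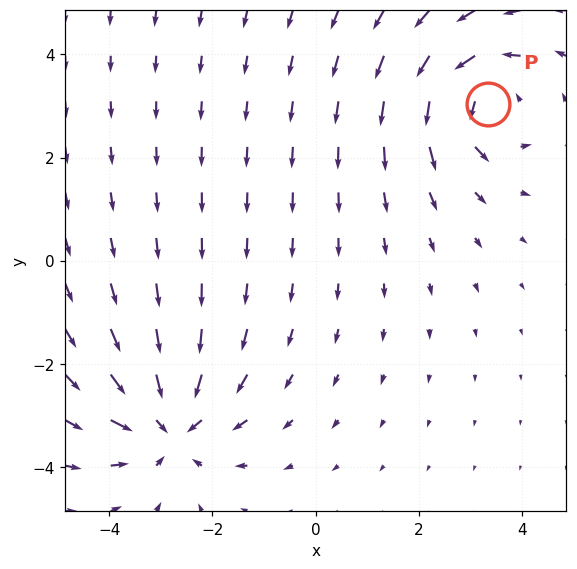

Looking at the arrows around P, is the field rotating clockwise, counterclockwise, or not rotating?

Near P at (3.3, 3.0) the arrows circulate counterclockwise. The curl (z-component) there is about +4; positive curl means counterclockwise rotation.

counterclockwise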